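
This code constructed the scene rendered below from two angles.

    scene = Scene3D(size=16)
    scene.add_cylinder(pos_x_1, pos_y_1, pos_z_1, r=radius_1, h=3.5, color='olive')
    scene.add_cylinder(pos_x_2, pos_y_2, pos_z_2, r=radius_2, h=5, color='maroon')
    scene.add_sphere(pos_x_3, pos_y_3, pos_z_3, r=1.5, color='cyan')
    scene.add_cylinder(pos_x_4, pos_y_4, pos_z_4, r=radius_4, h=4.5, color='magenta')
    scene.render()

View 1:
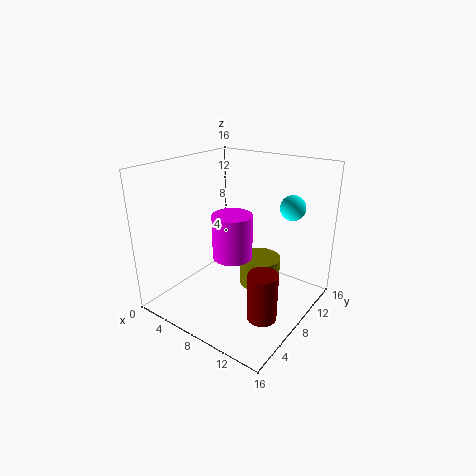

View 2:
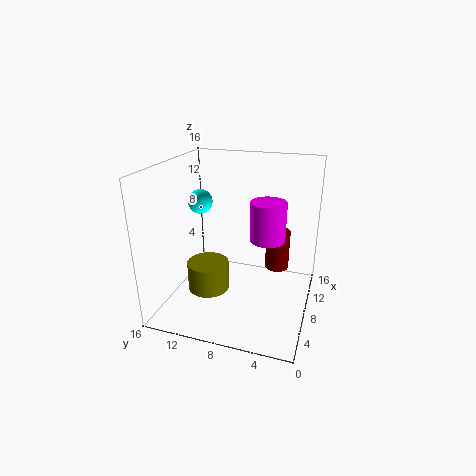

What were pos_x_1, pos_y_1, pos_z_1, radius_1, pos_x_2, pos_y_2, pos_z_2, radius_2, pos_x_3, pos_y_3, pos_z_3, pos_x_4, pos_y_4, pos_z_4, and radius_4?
pos_x_1 = 8.5, pos_y_1 = 12, pos_z_1 = 0.5, radius_1 = 2.5, pos_x_2 = 13.5, pos_y_2 = 4.5, pos_z_2 = 2, radius_2 = 1.5, pos_x_3 = 11.5, pos_y_3 = 14, pos_z_3 = 10.5, pos_x_4 = 9.5, pos_y_4 = 5, pos_z_4 = 7.5, radius_4 = 2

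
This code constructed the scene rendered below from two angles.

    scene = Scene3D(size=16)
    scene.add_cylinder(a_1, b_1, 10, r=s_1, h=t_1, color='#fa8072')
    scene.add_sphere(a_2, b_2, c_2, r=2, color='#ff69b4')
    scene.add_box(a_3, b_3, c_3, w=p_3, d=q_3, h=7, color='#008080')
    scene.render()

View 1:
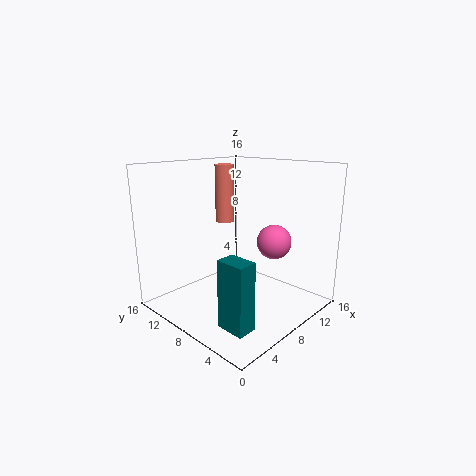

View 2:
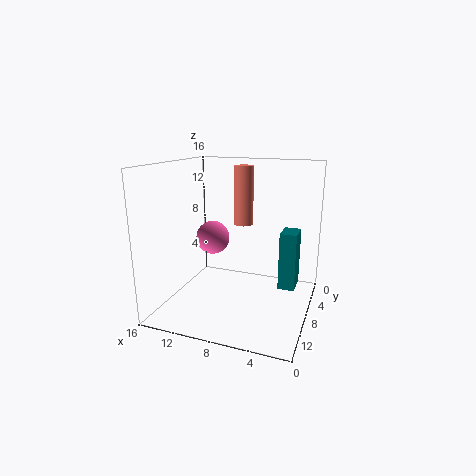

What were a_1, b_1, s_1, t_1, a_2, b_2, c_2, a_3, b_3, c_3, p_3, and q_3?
a_1 = 7, b_1 = 9, s_1 = 1, t_1 = 6, a_2 = 12, b_2 = 6, c_2 = 7, a_3 = 2, b_3 = 2, c_3 = 1, p_3 = 2, q_3 = 3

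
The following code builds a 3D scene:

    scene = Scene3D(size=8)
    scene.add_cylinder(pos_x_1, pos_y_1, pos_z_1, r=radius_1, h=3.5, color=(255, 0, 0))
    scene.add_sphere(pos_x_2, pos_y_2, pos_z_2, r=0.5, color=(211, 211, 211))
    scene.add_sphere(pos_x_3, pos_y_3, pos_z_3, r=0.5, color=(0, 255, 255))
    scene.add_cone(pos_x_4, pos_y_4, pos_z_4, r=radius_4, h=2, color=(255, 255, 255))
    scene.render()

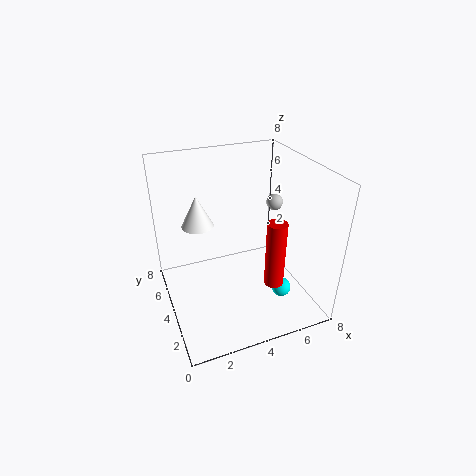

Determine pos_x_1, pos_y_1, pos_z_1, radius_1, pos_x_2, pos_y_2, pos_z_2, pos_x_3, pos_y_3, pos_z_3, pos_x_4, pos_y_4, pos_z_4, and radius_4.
pos_x_1 = 5, pos_y_1 = 1.5, pos_z_1 = 2.5, radius_1 = 0.5, pos_x_2 = 7, pos_y_2 = 5.5, pos_z_2 = 5, pos_x_3 = 5.5, pos_y_3 = 1.5, pos_z_3 = 2, pos_x_4 = 2.5, pos_y_4 = 7, pos_z_4 = 3.5, radius_4 = 1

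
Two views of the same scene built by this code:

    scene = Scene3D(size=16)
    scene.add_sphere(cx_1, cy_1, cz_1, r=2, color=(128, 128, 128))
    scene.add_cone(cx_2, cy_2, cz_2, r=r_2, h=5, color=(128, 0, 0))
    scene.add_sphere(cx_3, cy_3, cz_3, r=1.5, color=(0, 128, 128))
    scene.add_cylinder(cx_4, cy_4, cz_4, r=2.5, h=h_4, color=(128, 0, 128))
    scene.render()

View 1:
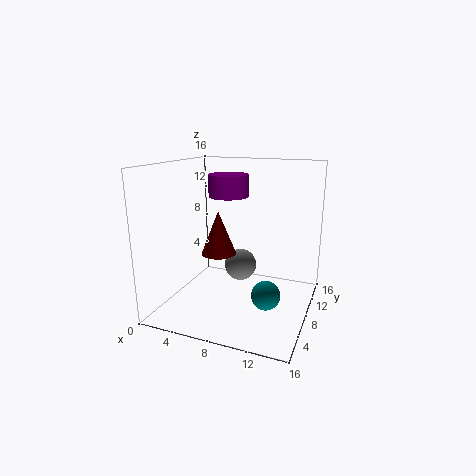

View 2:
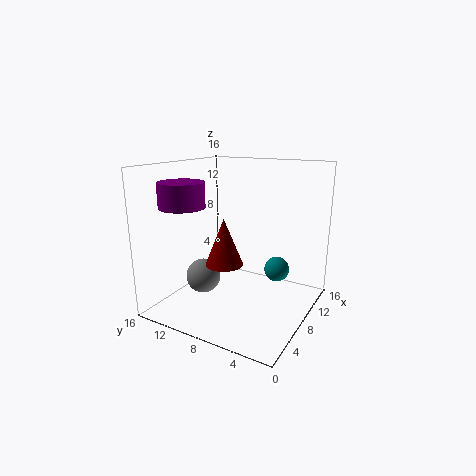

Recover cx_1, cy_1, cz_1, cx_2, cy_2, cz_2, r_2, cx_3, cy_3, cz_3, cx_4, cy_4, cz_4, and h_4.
cx_1 = 6.75
cy_1 = 12
cz_1 = 3
cx_2 = 5.5
cy_2 = 8.25
cz_2 = 5.75
r_2 = 2
cx_3 = 12.25
cy_3 = 5
cz_3 = 3.25
cx_4 = 4.75
cy_4 = 13
cz_4 = 11.5
h_4 = 2.75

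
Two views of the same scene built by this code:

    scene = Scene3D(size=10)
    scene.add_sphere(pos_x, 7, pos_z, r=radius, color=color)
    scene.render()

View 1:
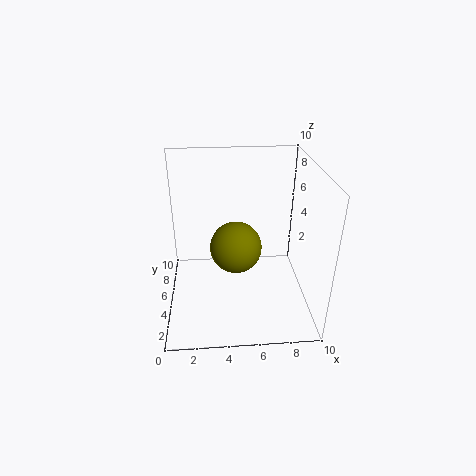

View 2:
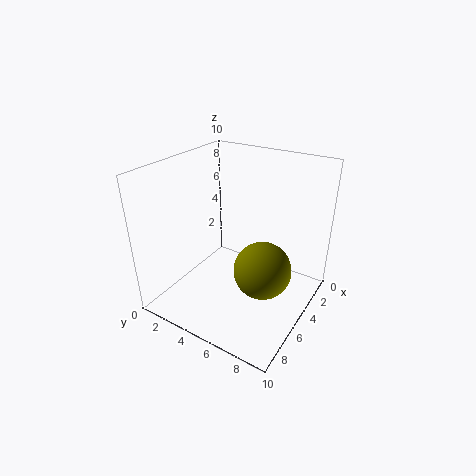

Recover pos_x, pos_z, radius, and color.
pos_x = 5; pos_z = 3; radius = 2; color = 'olive'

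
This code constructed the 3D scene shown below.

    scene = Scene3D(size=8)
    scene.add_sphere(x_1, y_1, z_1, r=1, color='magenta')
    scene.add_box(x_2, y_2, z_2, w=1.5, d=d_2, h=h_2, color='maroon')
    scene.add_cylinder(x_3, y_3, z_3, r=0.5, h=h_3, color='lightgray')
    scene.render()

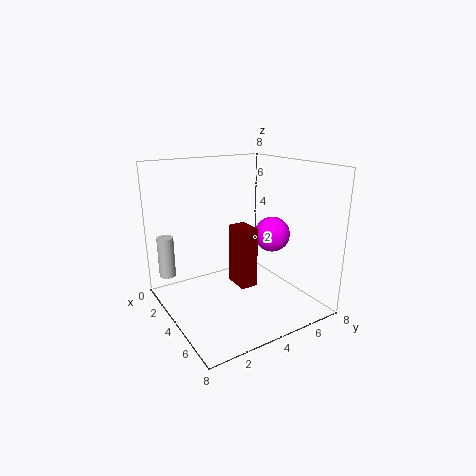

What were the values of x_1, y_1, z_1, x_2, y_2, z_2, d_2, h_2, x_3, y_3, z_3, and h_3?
x_1 = 4.5; y_1 = 6; z_1 = 4; x_2 = 3; y_2 = 4; z_2 = 1; d_2 = 1; h_2 = 3.5; x_3 = 0.5; y_3 = 1; z_3 = 1; h_3 = 2.5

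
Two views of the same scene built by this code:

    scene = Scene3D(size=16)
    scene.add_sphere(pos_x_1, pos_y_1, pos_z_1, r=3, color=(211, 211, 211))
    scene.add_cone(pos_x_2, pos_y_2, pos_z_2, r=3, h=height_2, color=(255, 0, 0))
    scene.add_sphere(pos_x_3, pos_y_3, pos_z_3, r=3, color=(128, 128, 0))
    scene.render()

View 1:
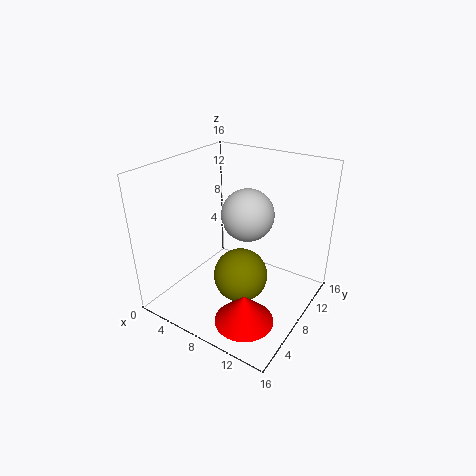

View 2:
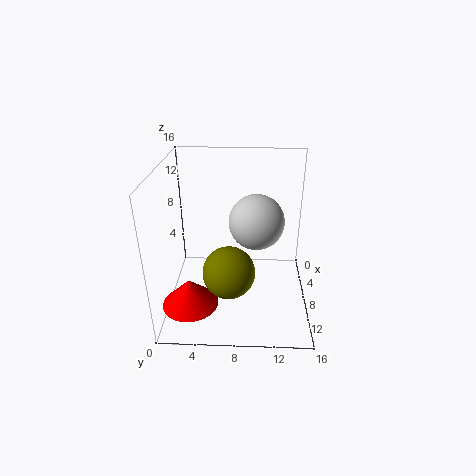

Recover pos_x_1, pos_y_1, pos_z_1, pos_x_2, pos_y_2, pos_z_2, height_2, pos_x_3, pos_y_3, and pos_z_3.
pos_x_1 = 8; pos_y_1 = 10; pos_z_1 = 10; pos_x_2 = 12; pos_y_2 = 3; pos_z_2 = 2; height_2 = 3; pos_x_3 = 9; pos_y_3 = 7; pos_z_3 = 4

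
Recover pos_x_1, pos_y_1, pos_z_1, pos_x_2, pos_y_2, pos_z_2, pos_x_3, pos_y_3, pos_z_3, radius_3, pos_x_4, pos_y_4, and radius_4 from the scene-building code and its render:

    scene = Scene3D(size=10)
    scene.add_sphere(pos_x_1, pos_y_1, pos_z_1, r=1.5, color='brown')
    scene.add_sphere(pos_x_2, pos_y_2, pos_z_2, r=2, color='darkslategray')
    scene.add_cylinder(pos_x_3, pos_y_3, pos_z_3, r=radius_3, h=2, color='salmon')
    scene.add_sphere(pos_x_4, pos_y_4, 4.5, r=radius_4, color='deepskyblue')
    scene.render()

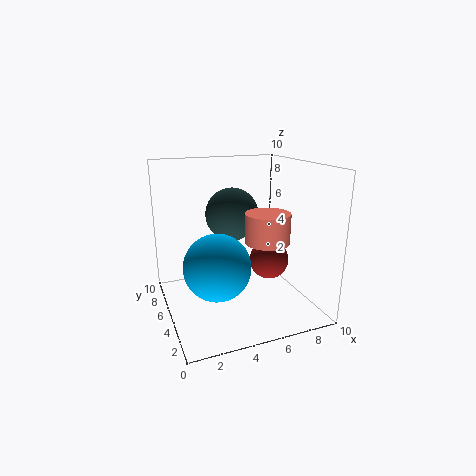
pos_x_1 = 8
pos_y_1 = 6
pos_z_1 = 2.5
pos_x_2 = 5.5
pos_y_2 = 7.5
pos_z_2 = 6
pos_x_3 = 6.5
pos_y_3 = 3.5
pos_z_3 = 5
radius_3 = 1.5
pos_x_4 = 2.5
pos_y_4 = 2
radius_4 = 2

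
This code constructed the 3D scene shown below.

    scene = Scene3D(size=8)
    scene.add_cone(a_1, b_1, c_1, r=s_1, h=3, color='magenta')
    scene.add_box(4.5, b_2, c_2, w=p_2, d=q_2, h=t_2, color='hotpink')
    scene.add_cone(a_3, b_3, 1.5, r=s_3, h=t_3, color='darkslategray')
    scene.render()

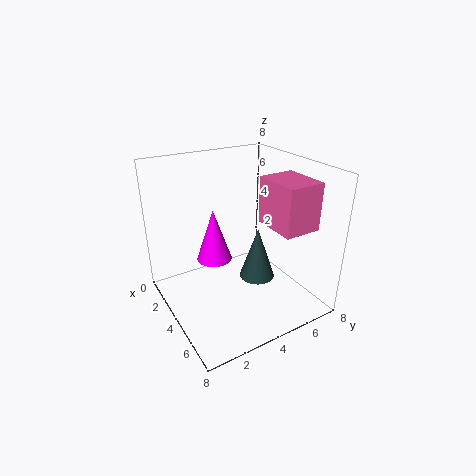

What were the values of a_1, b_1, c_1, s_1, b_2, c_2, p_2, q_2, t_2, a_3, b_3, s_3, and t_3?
a_1 = 3, b_1 = 3, c_1 = 2.5, s_1 = 1, b_2 = 5, c_2 = 5, p_2 = 2.5, q_2 = 2, t_2 = 2.5, a_3 = 4.5, b_3 = 5, s_3 = 1, t_3 = 3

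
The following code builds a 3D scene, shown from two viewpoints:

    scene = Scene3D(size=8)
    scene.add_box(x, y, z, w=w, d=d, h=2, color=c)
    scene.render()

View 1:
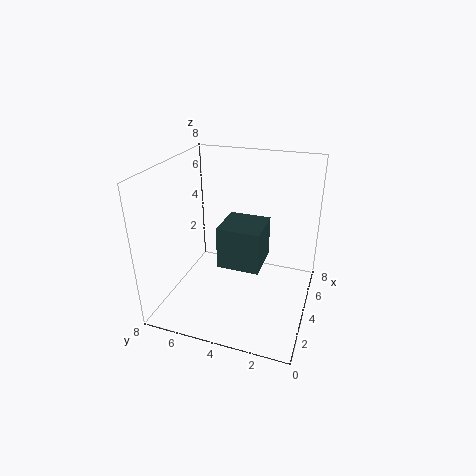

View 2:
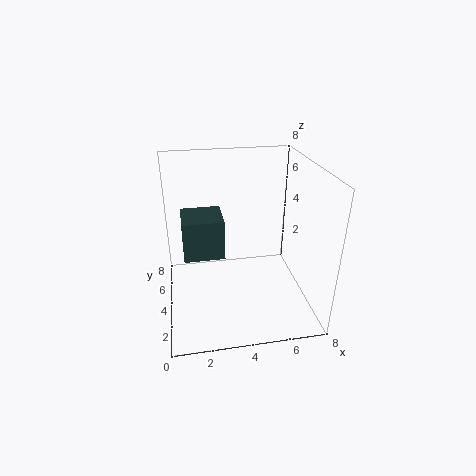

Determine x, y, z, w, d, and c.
x = 1, y = 2, z = 4, w = 2, d = 2, c = 'darkslategray'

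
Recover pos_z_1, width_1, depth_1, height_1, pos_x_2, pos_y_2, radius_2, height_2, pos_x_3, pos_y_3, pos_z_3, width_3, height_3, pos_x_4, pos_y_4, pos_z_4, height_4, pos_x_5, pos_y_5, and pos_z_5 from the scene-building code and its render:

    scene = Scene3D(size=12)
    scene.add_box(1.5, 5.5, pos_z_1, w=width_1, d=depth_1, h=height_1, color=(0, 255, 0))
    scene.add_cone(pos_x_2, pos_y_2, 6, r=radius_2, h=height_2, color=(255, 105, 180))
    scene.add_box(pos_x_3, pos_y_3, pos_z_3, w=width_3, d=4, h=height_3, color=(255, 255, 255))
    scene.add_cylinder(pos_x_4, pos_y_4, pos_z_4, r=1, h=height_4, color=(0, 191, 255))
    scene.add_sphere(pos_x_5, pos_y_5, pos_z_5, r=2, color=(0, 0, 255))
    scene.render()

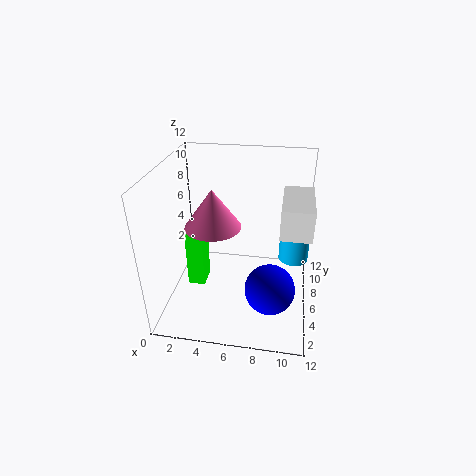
pos_z_1 = 1; width_1 = 1.5; depth_1 = 2; height_1 = 5; pos_x_2 = 3.5; pos_y_2 = 7.5; radius_2 = 2.5; height_2 = 3.5; pos_x_3 = 9.5; pos_y_3 = 0.5; pos_z_3 = 9.5; width_3 = 2; height_3 = 2; pos_x_4 = 10.5; pos_y_4 = 2.5; pos_z_4 = 7; height_4 = 3.5; pos_x_5 = 9; pos_y_5 = 3.5; pos_z_5 = 3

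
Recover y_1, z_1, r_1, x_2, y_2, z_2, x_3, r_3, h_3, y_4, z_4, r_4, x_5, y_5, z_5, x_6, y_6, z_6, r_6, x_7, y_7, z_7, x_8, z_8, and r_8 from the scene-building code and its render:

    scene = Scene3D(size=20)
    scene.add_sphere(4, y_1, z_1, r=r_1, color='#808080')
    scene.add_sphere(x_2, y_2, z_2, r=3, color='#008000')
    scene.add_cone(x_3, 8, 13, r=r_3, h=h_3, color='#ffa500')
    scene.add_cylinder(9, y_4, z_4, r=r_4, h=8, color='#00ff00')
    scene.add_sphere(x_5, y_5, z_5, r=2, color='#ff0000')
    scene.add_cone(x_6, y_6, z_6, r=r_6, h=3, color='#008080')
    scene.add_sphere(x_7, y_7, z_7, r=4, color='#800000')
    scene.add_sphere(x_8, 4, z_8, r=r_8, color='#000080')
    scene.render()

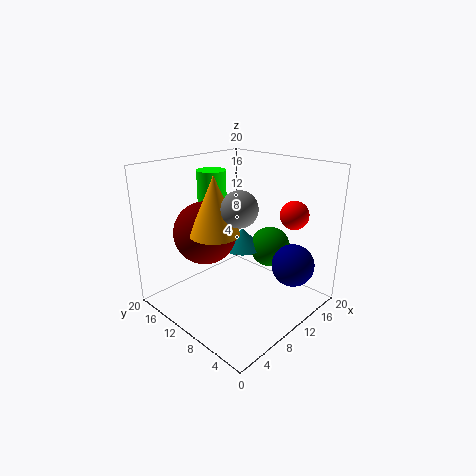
y_1 = 4; z_1 = 17; r_1 = 2; x_2 = 16; y_2 = 9; z_2 = 7; x_3 = 4; r_3 = 3; h_3 = 7; y_4 = 14; z_4 = 11; r_4 = 2; x_5 = 16; y_5 = 5; z_5 = 13; x_6 = 13; y_6 = 12; z_6 = 7; r_6 = 3; x_7 = 5; y_7 = 11; z_7 = 12; x_8 = 15; z_8 = 6; r_8 = 3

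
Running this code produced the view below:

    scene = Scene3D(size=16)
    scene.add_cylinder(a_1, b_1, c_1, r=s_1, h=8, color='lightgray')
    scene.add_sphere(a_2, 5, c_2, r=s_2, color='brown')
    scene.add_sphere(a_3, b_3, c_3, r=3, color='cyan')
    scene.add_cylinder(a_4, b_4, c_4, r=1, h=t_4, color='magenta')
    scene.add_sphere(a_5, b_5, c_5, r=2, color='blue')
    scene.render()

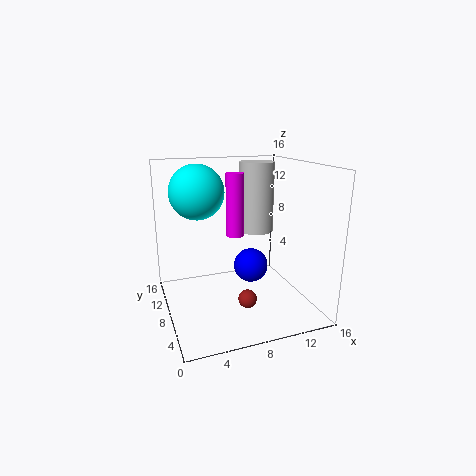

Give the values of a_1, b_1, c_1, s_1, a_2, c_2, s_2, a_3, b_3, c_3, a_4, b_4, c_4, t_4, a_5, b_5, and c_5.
a_1 = 11; b_1 = 10; c_1 = 8; s_1 = 2; a_2 = 8; c_2 = 2; s_2 = 1; a_3 = 4; b_3 = 10; c_3 = 13; a_4 = 8; b_4 = 9; c_4 = 8; t_4 = 7; a_5 = 10; b_5 = 9; c_5 = 4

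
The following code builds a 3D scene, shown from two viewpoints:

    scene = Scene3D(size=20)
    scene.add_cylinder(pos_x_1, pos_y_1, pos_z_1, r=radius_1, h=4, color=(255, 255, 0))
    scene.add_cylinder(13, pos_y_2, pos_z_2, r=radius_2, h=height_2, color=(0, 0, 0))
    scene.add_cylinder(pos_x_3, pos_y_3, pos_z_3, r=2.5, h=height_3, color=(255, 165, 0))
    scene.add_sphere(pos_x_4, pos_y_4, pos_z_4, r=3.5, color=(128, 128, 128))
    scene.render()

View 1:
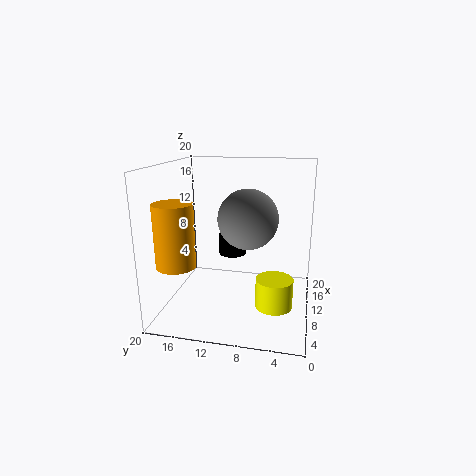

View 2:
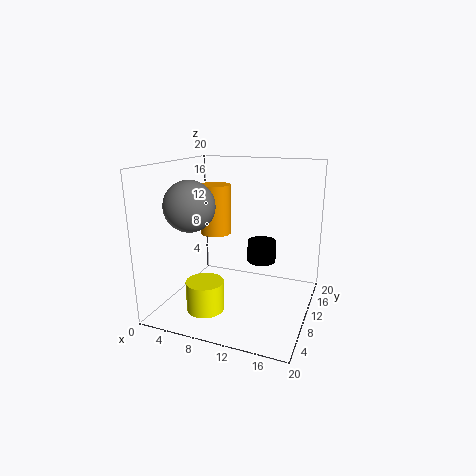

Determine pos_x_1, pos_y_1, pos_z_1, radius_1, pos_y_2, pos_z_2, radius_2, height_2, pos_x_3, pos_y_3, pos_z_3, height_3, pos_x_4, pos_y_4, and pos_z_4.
pos_x_1 = 7.5, pos_y_1 = 4.5, pos_z_1 = 1.5, radius_1 = 2.5, pos_y_2 = 11.5, pos_z_2 = 6.5, radius_2 = 2, height_2 = 3, pos_x_3 = 3.5, pos_y_3 = 16.5, pos_z_3 = 8, height_3 = 8, pos_x_4 = 4, pos_y_4 = 7.5, pos_z_4 = 14.5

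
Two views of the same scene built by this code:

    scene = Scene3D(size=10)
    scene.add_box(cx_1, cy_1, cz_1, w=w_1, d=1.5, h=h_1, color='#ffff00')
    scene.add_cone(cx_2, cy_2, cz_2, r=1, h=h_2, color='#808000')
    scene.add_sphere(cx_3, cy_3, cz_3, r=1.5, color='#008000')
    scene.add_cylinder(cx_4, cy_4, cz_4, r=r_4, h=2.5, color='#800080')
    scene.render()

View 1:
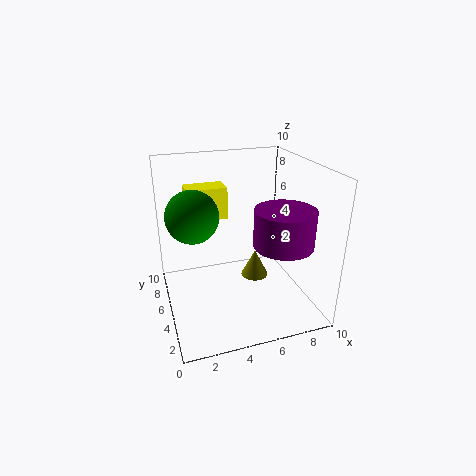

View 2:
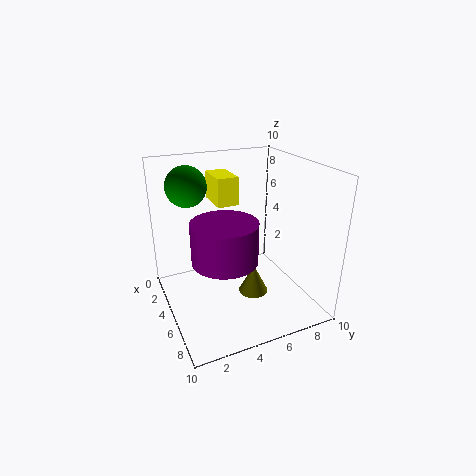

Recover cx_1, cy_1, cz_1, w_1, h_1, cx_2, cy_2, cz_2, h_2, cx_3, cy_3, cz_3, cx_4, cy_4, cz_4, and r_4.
cx_1 = 1.5; cy_1 = 4; cz_1 = 7; w_1 = 2.5; h_1 = 2; cx_2 = 6.5; cy_2 = 5.5; cz_2 = 1.5; h_2 = 2; cx_3 = 1.5; cy_3 = 2.5; cz_3 = 8; cx_4 = 7.5; cy_4 = 3; cz_4 = 5; r_4 = 2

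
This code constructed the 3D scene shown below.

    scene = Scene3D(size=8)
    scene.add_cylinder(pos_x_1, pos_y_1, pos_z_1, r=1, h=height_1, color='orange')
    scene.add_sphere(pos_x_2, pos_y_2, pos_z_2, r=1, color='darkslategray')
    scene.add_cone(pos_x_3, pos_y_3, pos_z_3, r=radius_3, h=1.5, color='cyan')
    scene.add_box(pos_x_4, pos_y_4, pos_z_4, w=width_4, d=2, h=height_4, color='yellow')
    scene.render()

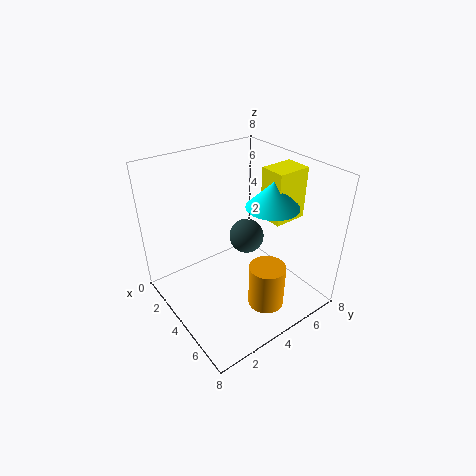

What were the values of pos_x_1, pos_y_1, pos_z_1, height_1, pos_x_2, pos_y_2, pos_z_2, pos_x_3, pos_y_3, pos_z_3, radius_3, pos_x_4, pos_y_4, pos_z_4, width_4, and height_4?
pos_x_1 = 6
pos_y_1 = 4.5
pos_z_1 = 0.5
height_1 = 2.5
pos_x_2 = 3.5
pos_y_2 = 5
pos_z_2 = 3.5
pos_x_3 = 4.5
pos_y_3 = 6
pos_z_3 = 5.5
radius_3 = 1.5
pos_x_4 = 3.5
pos_y_4 = 6
pos_z_4 = 4.5
width_4 = 1.5
height_4 = 3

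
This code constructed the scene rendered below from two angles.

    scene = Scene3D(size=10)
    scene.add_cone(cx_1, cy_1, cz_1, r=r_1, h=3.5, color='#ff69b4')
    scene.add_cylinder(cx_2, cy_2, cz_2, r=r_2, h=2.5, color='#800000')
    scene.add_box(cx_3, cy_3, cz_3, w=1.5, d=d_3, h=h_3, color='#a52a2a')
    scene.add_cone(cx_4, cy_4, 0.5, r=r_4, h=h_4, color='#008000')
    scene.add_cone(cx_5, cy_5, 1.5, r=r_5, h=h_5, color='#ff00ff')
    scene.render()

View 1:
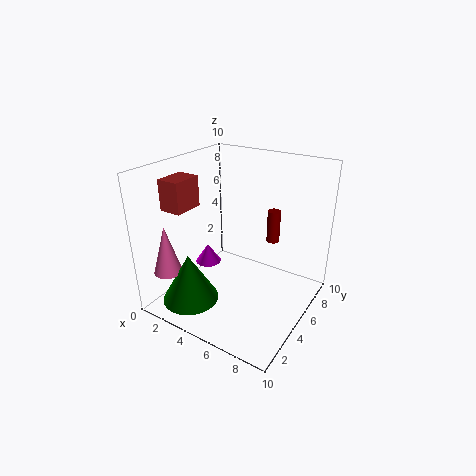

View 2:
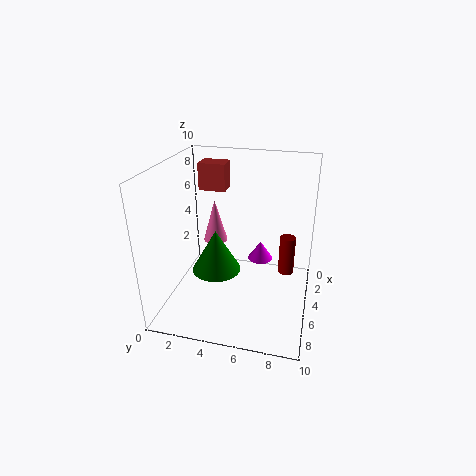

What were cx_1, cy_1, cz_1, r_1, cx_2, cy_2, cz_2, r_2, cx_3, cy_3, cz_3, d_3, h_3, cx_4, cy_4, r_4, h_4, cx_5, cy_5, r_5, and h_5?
cx_1 = 1; cy_1 = 2; cz_1 = 2.5; r_1 = 1; cx_2 = 6; cy_2 = 8.5; cz_2 = 3.5; r_2 = 0.5; cx_3 = 1.5; cy_3 = 1.5; cz_3 = 7.5; d_3 = 2; h_3 = 2; cx_4 = 2.5; cy_4 = 2.5; r_4 = 2; h_4 = 3.5; cx_5 = 1.5; cy_5 = 6; r_5 = 1; h_5 = 1.5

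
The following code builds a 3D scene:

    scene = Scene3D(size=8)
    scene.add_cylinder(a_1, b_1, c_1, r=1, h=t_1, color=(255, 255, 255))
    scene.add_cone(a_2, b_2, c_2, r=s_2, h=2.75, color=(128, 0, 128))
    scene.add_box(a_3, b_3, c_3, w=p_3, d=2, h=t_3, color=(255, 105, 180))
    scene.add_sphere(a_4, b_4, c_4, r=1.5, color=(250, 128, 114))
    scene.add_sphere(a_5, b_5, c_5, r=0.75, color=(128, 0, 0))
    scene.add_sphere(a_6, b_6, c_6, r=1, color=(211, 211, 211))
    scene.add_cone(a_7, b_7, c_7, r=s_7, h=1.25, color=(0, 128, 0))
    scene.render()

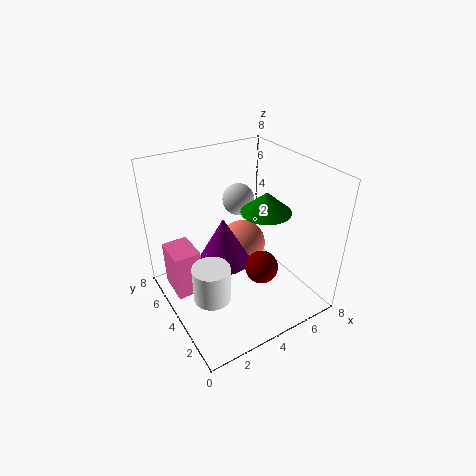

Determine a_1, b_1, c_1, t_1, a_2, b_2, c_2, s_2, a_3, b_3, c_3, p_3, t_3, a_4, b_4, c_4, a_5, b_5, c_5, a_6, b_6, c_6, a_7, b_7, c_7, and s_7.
a_1 = 1.75; b_1 = 3; c_1 = 1.5; t_1 = 2; a_2 = 3.5; b_2 = 4.75; c_2 = 2.25; s_2 = 1.5; a_3 = 0.5; b_3 = 4.75; c_3 = 0.5; p_3 = 1.5; t_3 = 2.75; a_4 = 5.75; b_4 = 6.25; c_4 = 1.75; a_5 = 3.25; b_5 = 0.75; c_5 = 4.5; a_6 = 5.75; b_6 = 6.75; c_6 = 4.75; a_7 = 6.25; b_7 = 4.5; c_7 = 4.75; s_7 = 1.5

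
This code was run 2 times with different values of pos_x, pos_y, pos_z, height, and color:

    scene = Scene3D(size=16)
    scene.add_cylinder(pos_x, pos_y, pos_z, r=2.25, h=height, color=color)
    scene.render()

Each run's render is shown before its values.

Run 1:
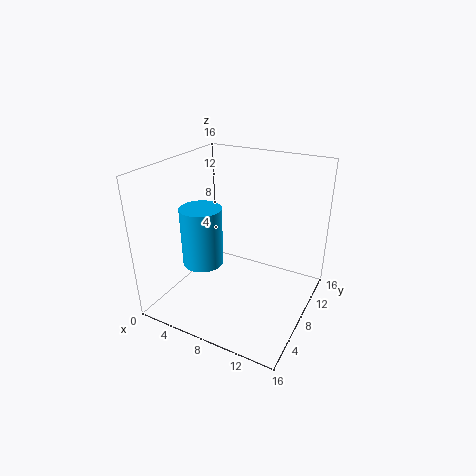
pos_x = 4.75; pos_y = 5.75; pos_z = 5.25; height = 6.5; color = 'deepskyblue'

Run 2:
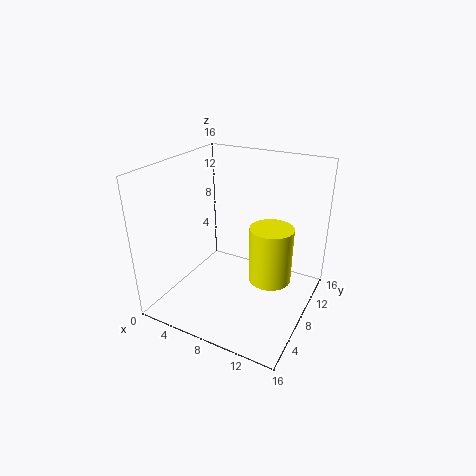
pos_x = 12.25; pos_y = 7.25; pos_z = 4.5; height = 6; color = 'yellow'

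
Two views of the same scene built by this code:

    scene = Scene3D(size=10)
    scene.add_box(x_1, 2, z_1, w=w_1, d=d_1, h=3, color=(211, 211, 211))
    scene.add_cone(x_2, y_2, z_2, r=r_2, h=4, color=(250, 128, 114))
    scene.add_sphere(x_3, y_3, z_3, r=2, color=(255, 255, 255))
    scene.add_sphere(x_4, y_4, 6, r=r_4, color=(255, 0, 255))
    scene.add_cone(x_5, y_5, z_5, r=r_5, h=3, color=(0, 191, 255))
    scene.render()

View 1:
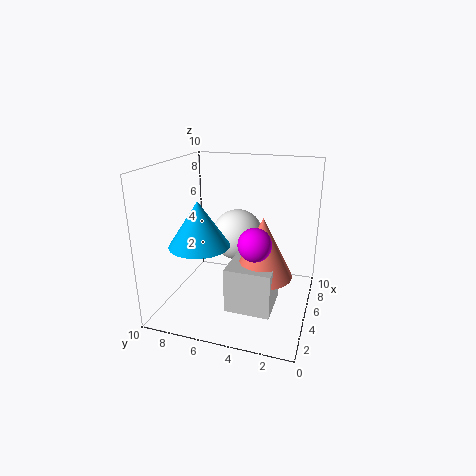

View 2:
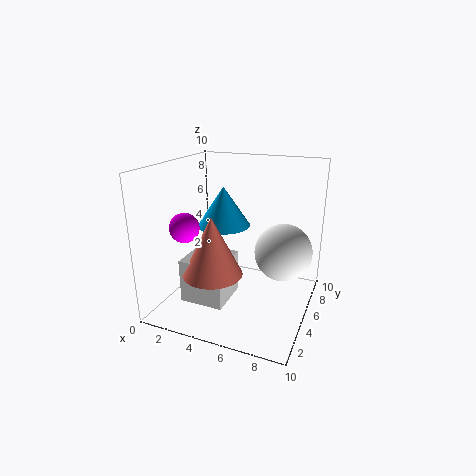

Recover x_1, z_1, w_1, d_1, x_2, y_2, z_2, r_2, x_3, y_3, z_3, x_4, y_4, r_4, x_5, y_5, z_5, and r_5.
x_1 = 2, z_1 = 1, w_1 = 3, d_1 = 3, x_2 = 4, y_2 = 3, z_2 = 3, r_2 = 2, x_3 = 8, y_3 = 6, z_3 = 4, x_4 = 2, y_4 = 3, r_4 = 1, x_5 = 3, y_5 = 7, z_5 = 5, r_5 = 2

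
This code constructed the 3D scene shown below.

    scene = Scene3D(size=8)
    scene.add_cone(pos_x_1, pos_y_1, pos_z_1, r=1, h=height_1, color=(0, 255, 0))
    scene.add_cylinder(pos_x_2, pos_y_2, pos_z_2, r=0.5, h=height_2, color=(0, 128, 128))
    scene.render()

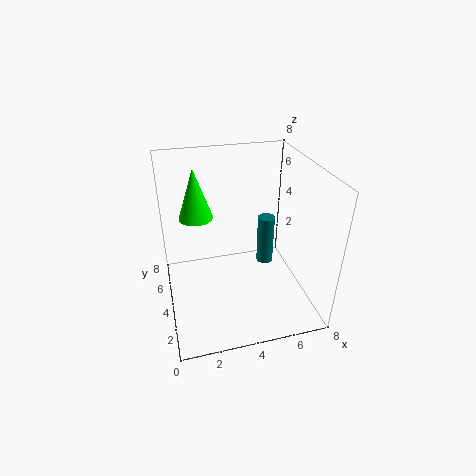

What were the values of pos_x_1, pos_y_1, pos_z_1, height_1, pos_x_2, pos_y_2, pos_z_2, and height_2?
pos_x_1 = 2
pos_y_1 = 6
pos_z_1 = 4.5
height_1 = 3
pos_x_2 = 6
pos_y_2 = 5
pos_z_2 = 1.5
height_2 = 3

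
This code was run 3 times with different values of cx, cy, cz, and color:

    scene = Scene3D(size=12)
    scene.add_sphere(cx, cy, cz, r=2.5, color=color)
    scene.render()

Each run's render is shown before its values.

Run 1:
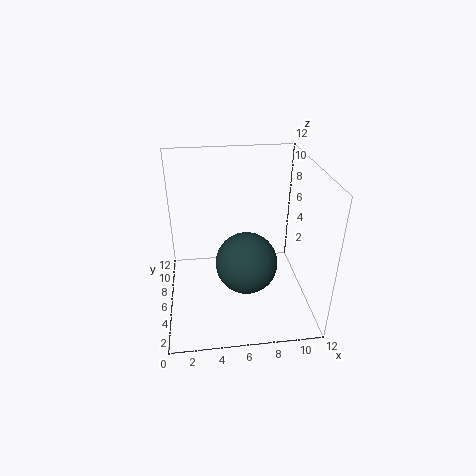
cx = 6.5; cy = 4.5; cz = 4.5; color = 'darkslategray'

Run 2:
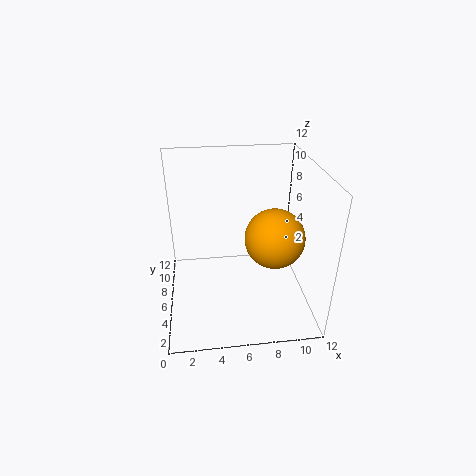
cx = 9; cy = 5.5; cz = 6; color = 'orange'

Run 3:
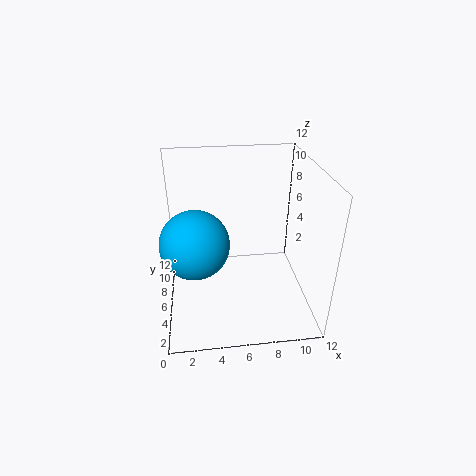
cx = 2.5; cy = 3; cz = 7.5; color = 'deepskyblue'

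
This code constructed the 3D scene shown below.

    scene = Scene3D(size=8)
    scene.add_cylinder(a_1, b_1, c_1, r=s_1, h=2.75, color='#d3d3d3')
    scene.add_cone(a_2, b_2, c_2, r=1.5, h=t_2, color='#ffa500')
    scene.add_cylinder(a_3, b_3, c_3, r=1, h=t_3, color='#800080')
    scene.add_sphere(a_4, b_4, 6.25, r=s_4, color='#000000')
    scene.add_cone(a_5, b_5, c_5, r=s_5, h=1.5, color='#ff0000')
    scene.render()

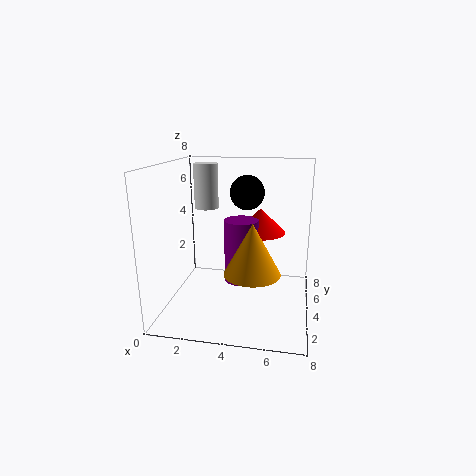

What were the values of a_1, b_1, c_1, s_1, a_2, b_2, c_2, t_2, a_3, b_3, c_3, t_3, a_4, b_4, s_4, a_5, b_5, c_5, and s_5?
a_1 = 1.5
b_1 = 6.5
c_1 = 5
s_1 = 0.75
a_2 = 5
b_2 = 2.75
c_2 = 2.5
t_2 = 2.75
a_3 = 4
b_3 = 5
c_3 = 1
t_3 = 3.75
a_4 = 4.25
b_4 = 5.5
s_4 = 1
a_5 = 5
b_5 = 6
c_5 = 3.75
s_5 = 1.5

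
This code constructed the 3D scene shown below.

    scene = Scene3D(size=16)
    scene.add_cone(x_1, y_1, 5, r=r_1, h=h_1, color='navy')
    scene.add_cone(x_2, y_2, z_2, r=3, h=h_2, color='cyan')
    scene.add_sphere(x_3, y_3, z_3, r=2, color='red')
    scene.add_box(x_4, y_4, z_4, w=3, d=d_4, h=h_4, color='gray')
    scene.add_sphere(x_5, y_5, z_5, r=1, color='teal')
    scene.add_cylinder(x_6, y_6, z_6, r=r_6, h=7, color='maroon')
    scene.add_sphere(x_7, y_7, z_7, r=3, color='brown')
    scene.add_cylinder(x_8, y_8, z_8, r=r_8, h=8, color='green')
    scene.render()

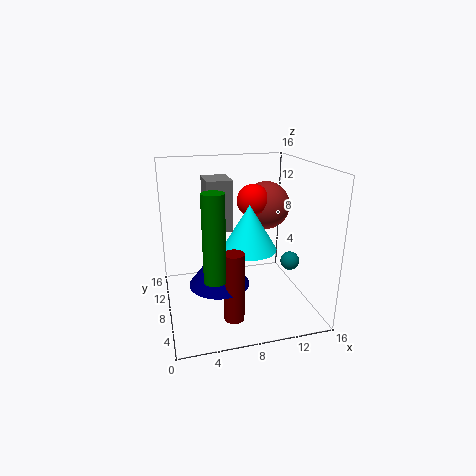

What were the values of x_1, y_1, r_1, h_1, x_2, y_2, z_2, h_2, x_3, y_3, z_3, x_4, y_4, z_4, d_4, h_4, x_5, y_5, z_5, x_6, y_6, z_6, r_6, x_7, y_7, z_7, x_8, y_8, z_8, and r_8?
x_1 = 5
y_1 = 4
r_1 = 3
h_1 = 4
x_2 = 9
y_2 = 7
z_2 = 7
h_2 = 5
x_3 = 11
y_3 = 12
z_3 = 11
x_4 = 5
y_4 = 10
z_4 = 8
d_4 = 4
h_4 = 6
x_5 = 13
y_5 = 5
z_5 = 6
x_6 = 6
y_6 = 2
z_6 = 2
r_6 = 1
x_7 = 13
y_7 = 13
z_7 = 10
x_8 = 4
y_8 = 1
z_8 = 7
r_8 = 1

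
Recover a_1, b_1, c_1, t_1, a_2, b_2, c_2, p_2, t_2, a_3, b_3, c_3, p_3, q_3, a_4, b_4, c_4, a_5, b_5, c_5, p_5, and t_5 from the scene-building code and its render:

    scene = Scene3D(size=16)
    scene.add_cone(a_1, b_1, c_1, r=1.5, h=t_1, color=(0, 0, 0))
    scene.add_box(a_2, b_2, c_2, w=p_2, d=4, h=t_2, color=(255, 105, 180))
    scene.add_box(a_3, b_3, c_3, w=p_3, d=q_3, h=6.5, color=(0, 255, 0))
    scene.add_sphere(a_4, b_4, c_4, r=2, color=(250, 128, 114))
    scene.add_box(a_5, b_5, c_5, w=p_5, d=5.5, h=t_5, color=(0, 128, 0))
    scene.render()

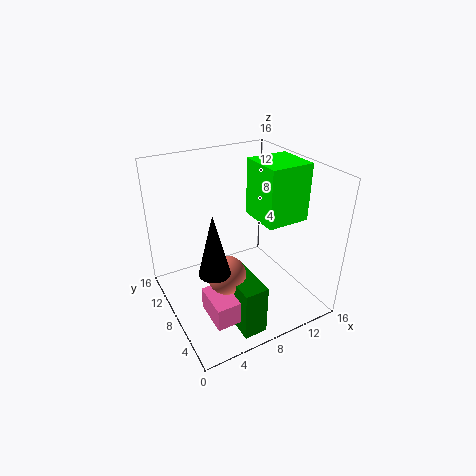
a_1 = 3
b_1 = 3.5
c_1 = 8
t_1 = 6
a_2 = 2.5
b_2 = 2
c_2 = 2
p_2 = 3
t_2 = 2.5
a_3 = 10.5
b_3 = 5.5
c_3 = 9.5
p_3 = 5
q_3 = 5
a_4 = 5
b_4 = 5
c_4 = 6
a_5 = 5
b_5 = 1
c_5 = 0.5
p_5 = 2.5
t_5 = 5.5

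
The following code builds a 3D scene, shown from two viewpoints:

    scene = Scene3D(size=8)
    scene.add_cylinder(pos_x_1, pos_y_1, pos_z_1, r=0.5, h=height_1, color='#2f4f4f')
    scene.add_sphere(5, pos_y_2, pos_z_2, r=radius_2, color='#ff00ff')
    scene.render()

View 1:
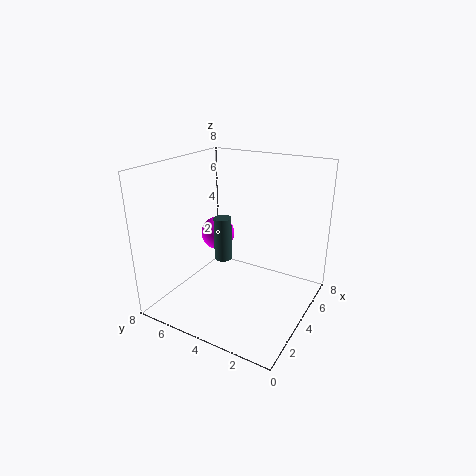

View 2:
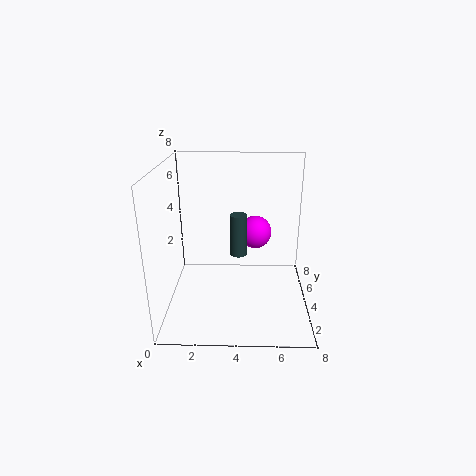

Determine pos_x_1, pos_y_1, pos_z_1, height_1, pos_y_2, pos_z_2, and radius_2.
pos_x_1 = 4, pos_y_1 = 5, pos_z_1 = 2.5, height_1 = 2.5, pos_y_2 = 6, pos_z_2 = 3.5, radius_2 = 1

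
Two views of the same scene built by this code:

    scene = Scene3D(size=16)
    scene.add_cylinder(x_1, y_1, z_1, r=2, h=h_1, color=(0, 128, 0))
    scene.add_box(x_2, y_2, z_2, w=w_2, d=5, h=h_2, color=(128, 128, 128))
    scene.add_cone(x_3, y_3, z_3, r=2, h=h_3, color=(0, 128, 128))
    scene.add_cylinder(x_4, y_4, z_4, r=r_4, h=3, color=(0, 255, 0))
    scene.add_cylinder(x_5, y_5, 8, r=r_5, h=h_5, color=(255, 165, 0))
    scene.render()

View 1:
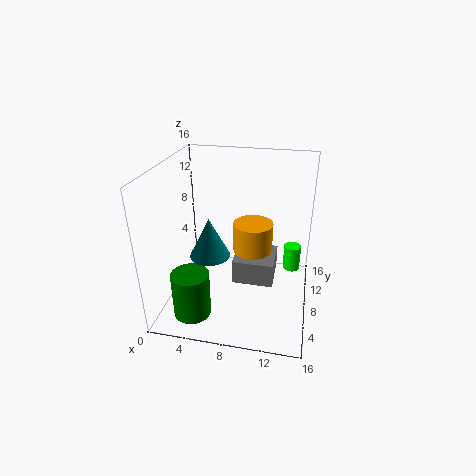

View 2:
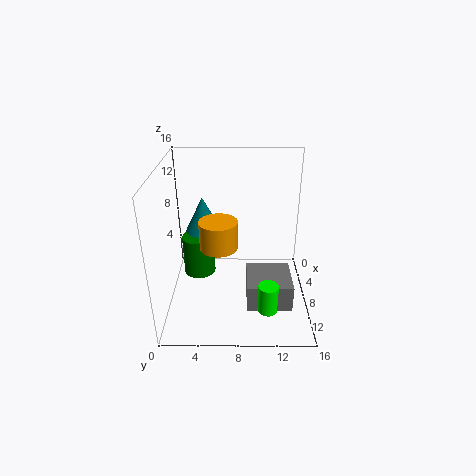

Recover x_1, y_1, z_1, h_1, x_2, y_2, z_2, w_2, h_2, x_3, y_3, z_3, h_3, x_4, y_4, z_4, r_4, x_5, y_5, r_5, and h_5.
x_1 = 4
y_1 = 3
z_1 = 1
h_1 = 5
x_2 = 7
y_2 = 9
z_2 = 1
w_2 = 5
h_2 = 3
x_3 = 6
y_3 = 4
z_3 = 8
h_3 = 4
x_4 = 14
y_4 = 11
z_4 = 3
r_4 = 1
x_5 = 10
y_5 = 6
r_5 = 2
h_5 = 3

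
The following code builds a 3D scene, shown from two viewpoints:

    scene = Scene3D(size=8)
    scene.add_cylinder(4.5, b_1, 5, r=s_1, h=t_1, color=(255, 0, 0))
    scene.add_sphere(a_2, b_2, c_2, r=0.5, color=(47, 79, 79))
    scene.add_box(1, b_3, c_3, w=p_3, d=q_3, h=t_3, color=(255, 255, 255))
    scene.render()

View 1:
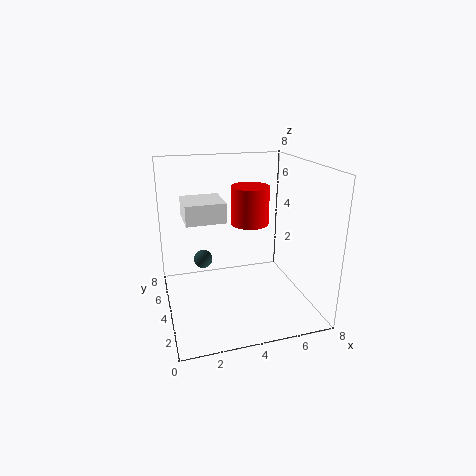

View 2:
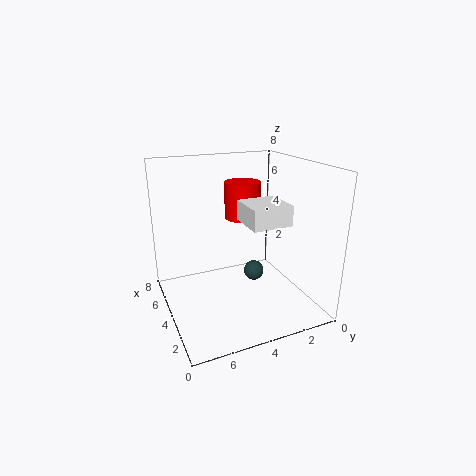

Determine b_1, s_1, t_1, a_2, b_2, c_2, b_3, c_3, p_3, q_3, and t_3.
b_1 = 3.5, s_1 = 1, t_1 = 2, a_2 = 2, b_2 = 4, c_2 = 3, b_3 = 2.5, c_3 = 5.5, p_3 = 2, q_3 = 2, t_3 = 1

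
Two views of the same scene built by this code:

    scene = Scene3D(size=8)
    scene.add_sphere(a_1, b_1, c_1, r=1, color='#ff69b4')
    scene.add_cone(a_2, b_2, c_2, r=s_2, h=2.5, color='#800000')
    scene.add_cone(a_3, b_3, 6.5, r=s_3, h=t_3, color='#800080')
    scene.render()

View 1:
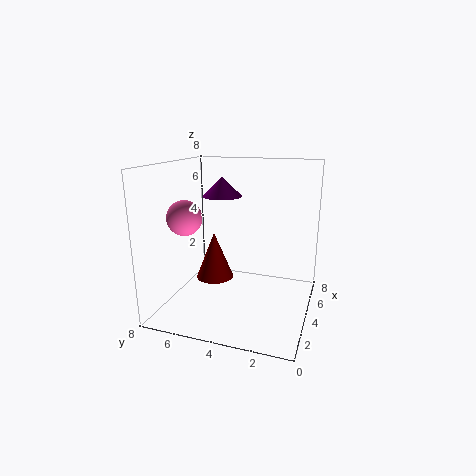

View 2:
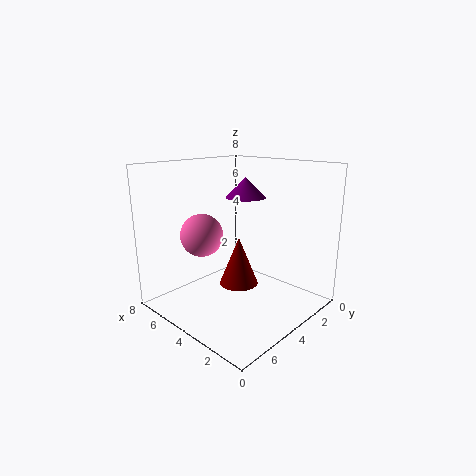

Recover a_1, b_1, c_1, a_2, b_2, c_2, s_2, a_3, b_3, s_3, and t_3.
a_1 = 3.5
b_1 = 7
c_1 = 5
a_2 = 3
b_2 = 5
c_2 = 2
s_2 = 1
a_3 = 3
b_3 = 4.5
s_3 = 1
t_3 = 1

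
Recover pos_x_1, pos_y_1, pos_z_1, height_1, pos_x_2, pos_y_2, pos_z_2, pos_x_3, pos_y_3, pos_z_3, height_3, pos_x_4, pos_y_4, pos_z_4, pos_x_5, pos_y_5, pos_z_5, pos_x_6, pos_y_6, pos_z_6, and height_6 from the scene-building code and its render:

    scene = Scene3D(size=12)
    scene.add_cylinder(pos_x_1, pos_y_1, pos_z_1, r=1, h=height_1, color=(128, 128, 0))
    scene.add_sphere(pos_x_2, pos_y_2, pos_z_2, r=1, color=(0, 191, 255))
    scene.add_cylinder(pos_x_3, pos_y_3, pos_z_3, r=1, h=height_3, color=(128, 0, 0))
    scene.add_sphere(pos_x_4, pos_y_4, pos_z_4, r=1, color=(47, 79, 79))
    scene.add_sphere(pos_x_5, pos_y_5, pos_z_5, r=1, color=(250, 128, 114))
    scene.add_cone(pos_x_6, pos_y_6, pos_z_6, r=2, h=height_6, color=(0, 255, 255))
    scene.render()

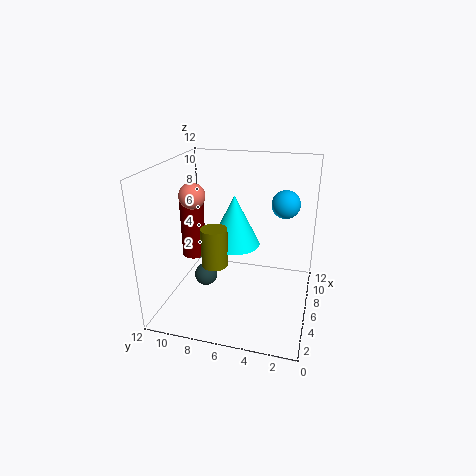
pos_x_1 = 3
pos_y_1 = 7
pos_z_1 = 5
height_1 = 3
pos_x_2 = 4
pos_y_2 = 2
pos_z_2 = 10
pos_x_3 = 6
pos_y_3 = 10
pos_z_3 = 4
height_3 = 5
pos_x_4 = 6
pos_y_4 = 9
pos_z_4 = 2
pos_x_5 = 4
pos_y_5 = 9
pos_z_5 = 10
pos_x_6 = 5
pos_y_6 = 6
pos_z_6 = 6
height_6 = 4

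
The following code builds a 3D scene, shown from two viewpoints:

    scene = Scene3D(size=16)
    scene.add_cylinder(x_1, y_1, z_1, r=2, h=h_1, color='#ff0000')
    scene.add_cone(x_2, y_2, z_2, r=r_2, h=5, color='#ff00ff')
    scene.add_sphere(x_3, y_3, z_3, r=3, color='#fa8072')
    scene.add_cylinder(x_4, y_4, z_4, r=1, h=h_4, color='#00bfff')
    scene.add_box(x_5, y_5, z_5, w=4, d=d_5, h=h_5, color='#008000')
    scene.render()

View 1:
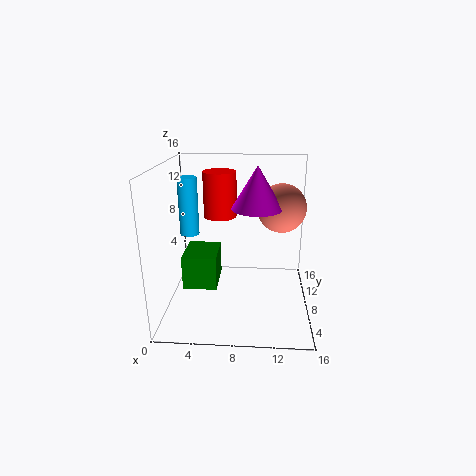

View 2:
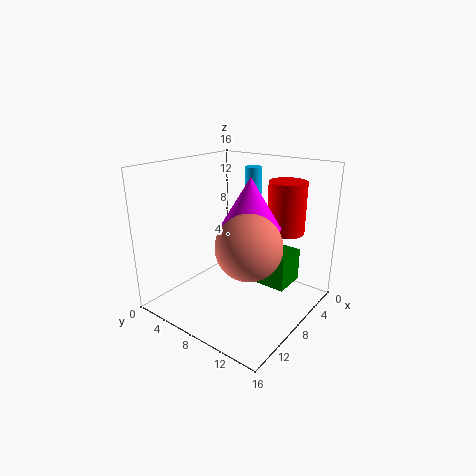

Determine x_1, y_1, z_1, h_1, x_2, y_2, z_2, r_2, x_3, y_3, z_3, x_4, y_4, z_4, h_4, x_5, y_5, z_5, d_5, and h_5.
x_1 = 5.5; y_1 = 12.5; z_1 = 9; h_1 = 5.5; x_2 = 10; y_2 = 11; z_2 = 10.5; r_2 = 3; x_3 = 13; y_3 = 13; z_3 = 10; x_4 = 3; y_4 = 6.5; z_4 = 9; h_4 = 6; x_5 = 1.5; y_5 = 7.5; z_5 = 1.5; d_5 = 5; h_5 = 4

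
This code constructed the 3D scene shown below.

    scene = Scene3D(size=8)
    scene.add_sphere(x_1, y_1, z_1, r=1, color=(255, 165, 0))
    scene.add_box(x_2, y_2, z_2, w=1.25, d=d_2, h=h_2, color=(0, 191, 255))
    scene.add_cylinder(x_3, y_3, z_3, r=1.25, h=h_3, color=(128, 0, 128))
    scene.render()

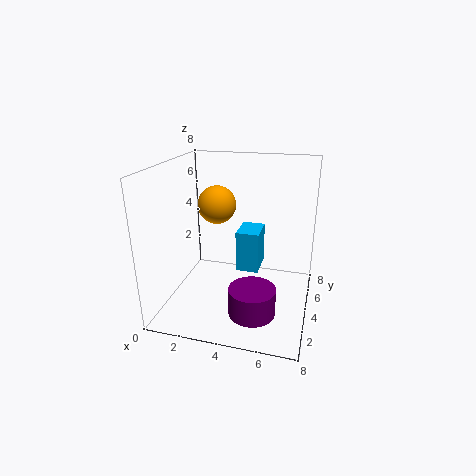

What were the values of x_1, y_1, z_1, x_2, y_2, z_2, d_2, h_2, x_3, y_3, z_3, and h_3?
x_1 = 3; y_1 = 3.5; z_1 = 6; x_2 = 4; y_2 = 3.5; z_2 = 2.25; d_2 = 1.75; h_2 = 2.25; x_3 = 5.25; y_3 = 2.25; z_3 = 0.5; h_3 = 1.5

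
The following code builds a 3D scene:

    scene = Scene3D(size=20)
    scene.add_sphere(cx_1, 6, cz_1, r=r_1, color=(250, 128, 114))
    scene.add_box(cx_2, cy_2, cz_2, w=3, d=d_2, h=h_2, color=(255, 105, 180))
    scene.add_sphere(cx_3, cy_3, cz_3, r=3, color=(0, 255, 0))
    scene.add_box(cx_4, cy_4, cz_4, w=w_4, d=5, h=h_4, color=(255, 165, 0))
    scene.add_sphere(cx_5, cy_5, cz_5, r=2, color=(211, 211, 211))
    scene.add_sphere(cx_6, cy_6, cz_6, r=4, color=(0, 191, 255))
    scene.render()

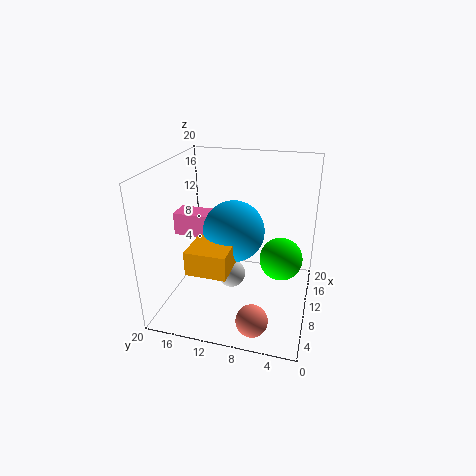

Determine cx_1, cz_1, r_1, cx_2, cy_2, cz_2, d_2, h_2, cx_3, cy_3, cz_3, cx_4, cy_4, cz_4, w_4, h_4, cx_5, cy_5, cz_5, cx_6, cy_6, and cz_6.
cx_1 = 2; cz_1 = 3; r_1 = 2; cx_2 = 7; cy_2 = 11; cz_2 = 11; d_2 = 7; h_2 = 3; cx_3 = 11; cy_3 = 4; cz_3 = 7; cx_4 = 1; cy_4 = 9; cz_4 = 9; w_4 = 5; h_4 = 3; cx_5 = 10; cy_5 = 11; cz_5 = 4; cx_6 = 8; cy_6 = 10; cz_6 = 12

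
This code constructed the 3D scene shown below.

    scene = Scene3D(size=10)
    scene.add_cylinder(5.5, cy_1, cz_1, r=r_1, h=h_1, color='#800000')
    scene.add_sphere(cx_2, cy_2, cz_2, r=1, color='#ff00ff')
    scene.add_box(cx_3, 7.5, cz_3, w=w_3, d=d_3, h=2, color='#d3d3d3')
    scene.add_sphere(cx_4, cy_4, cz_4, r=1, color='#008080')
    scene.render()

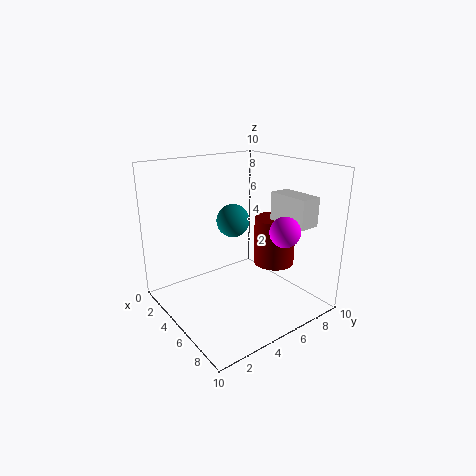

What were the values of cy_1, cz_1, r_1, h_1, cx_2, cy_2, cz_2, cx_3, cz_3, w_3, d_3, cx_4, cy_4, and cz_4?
cy_1 = 8; cz_1 = 2.5; r_1 = 1.5; h_1 = 3.5; cx_2 = 8; cy_2 = 6.5; cz_2 = 6; cx_3 = 5.5; cz_3 = 6; w_3 = 3; d_3 = 1.5; cx_4 = 6.5; cy_4 = 3.5; cz_4 = 7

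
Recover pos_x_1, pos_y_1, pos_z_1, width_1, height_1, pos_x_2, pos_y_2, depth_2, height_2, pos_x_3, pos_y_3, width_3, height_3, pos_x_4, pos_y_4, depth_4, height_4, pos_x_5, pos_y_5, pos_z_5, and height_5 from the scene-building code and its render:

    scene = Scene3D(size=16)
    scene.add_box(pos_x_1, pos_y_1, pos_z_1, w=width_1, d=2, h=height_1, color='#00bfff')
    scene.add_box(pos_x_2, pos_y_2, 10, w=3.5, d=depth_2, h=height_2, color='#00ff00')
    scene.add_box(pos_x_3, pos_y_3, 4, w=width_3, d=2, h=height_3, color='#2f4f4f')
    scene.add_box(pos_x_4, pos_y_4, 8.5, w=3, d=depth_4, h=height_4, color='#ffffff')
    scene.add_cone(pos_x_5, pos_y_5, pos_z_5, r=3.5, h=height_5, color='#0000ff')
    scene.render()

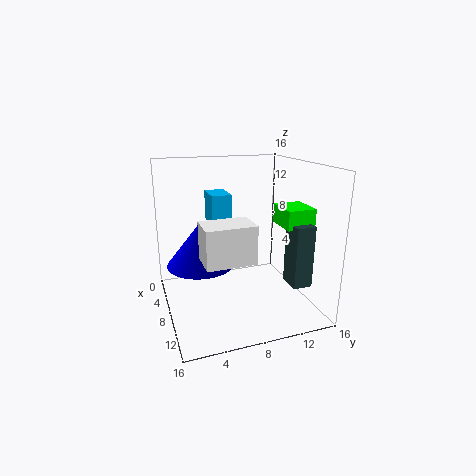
pos_x_1 = 7.5
pos_y_1 = 4.5
pos_z_1 = 10.5
width_1 = 3
height_1 = 3
pos_x_2 = 9.5
pos_y_2 = 11.5
depth_2 = 3
height_2 = 2
pos_x_3 = 11.5
pos_y_3 = 12
width_3 = 2.5
height_3 = 6.5
pos_x_4 = 13
pos_y_4 = 2.5
depth_4 = 4.5
height_4 = 3.5
pos_x_5 = 9
pos_y_5 = 3.5
pos_z_5 = 6
height_5 = 4.5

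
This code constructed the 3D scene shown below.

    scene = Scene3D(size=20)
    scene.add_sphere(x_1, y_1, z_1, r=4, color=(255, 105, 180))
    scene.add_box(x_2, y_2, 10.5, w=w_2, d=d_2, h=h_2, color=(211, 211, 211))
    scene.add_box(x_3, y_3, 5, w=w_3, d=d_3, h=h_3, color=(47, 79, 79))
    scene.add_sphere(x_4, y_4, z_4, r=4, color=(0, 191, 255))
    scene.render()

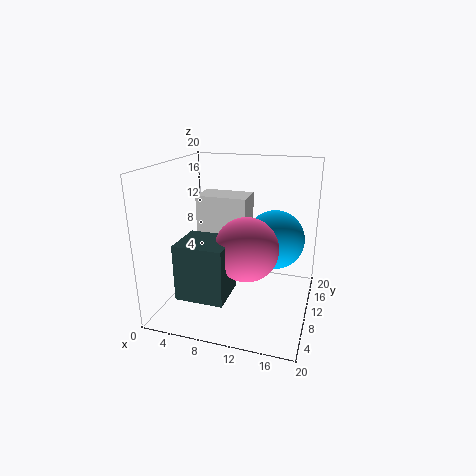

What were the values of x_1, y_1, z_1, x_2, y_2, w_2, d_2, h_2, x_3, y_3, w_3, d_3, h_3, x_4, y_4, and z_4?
x_1 = 12.5, y_1 = 5.5, z_1 = 10.5, x_2 = 5.5, y_2 = 6.5, w_2 = 6.5, d_2 = 4, h_2 = 6, x_3 = 5, y_3 = 0.5, w_3 = 6, d_3 = 5.5, h_3 = 7, x_4 = 15, y_4 = 11, z_4 = 10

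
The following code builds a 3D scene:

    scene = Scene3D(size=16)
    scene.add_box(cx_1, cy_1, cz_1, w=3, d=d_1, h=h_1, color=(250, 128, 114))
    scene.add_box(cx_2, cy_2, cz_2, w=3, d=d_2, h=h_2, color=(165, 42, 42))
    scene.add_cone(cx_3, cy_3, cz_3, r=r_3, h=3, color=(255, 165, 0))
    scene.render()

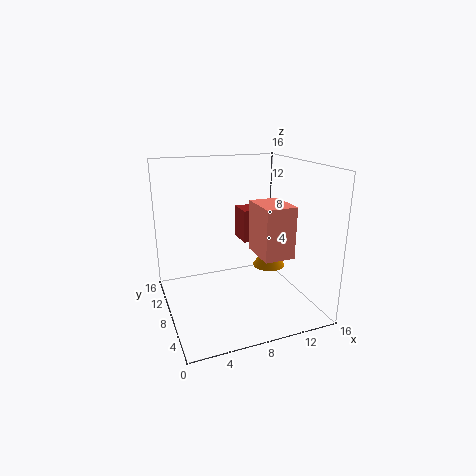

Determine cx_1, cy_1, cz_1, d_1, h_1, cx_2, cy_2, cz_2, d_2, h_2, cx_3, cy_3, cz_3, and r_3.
cx_1 = 8
cy_1 = 1
cz_1 = 8
d_1 = 4
h_1 = 5
cx_2 = 10
cy_2 = 11
cz_2 = 6
d_2 = 3
h_2 = 4
cx_3 = 13
cy_3 = 10
cz_3 = 3
r_3 = 2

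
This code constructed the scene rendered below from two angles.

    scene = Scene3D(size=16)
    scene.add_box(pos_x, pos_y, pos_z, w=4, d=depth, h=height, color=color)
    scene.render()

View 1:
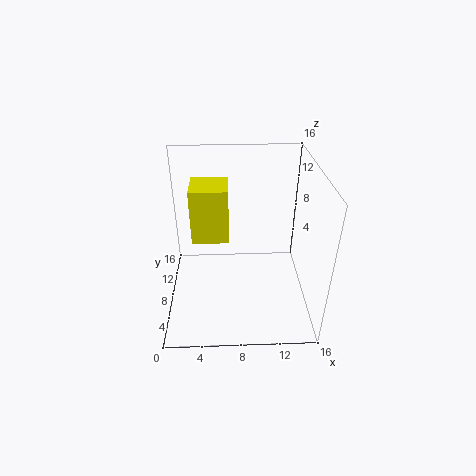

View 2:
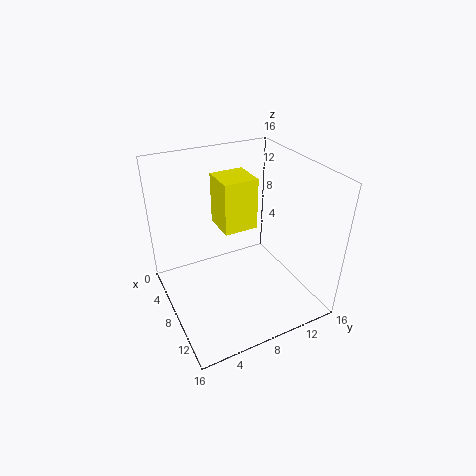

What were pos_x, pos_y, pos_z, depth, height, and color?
pos_x = 3; pos_y = 7; pos_z = 8; depth = 4; height = 6; color = 'yellow'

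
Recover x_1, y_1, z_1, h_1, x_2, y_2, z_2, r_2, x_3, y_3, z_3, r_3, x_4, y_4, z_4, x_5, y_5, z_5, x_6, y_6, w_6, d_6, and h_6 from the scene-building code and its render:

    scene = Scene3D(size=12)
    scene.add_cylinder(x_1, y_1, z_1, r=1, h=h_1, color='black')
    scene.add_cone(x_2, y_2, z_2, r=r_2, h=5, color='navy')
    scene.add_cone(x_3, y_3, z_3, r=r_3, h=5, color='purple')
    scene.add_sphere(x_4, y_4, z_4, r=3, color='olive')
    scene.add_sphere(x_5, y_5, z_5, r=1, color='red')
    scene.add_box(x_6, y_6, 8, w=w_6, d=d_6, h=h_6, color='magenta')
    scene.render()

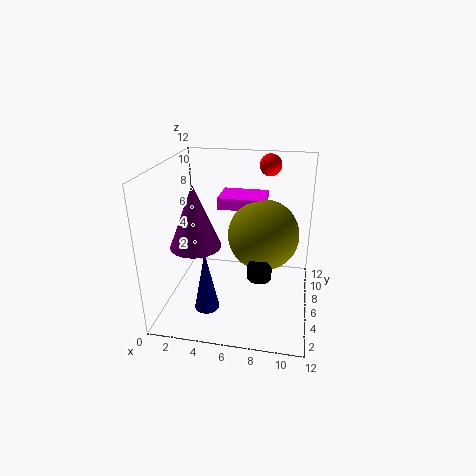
x_1 = 8, y_1 = 5, z_1 = 3, h_1 = 2, x_2 = 4, y_2 = 3, z_2 = 1, r_2 = 1, x_3 = 3, y_3 = 4, z_3 = 6, r_3 = 2, x_4 = 8, y_4 = 7, z_4 = 6, x_5 = 8, y_5 = 11, z_5 = 11, x_6 = 4, y_6 = 7, w_6 = 4, d_6 = 3, h_6 = 1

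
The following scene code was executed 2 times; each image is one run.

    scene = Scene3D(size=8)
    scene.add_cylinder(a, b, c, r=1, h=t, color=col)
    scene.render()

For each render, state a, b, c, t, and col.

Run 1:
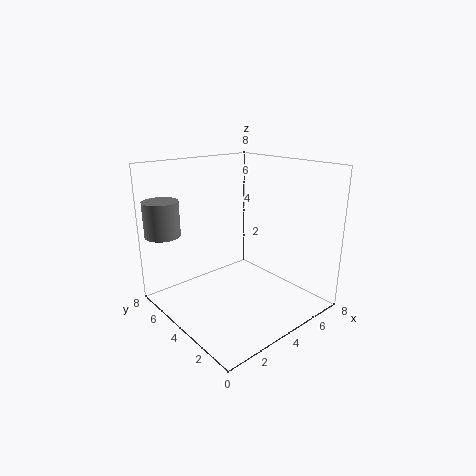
a = 1; b = 7; c = 4; t = 2; col = 'gray'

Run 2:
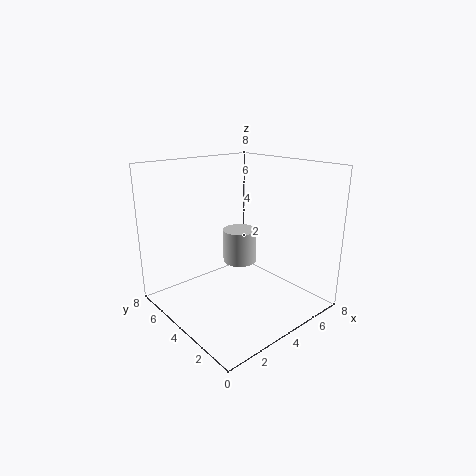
a = 5; b = 5; c = 2; t = 2; col = 'lightgray'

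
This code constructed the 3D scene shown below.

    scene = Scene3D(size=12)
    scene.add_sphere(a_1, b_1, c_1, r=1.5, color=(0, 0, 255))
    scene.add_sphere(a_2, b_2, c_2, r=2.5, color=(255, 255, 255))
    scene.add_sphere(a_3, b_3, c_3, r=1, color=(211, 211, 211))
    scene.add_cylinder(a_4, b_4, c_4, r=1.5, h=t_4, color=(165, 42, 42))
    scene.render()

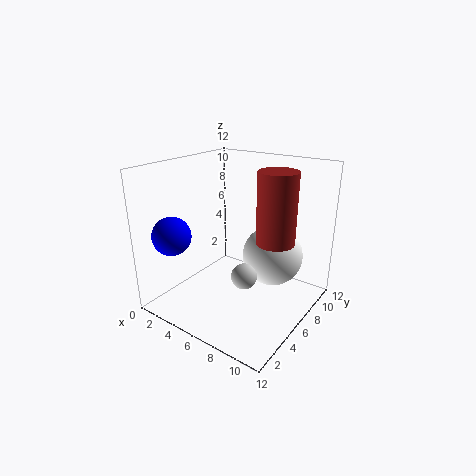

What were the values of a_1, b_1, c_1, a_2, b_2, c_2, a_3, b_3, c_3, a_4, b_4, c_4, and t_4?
a_1 = 3, b_1 = 1.5, c_1 = 7, a_2 = 8.5, b_2 = 7.5, c_2 = 4.5, a_3 = 8, b_3 = 4, c_3 = 4, a_4 = 9.5, b_4 = 6, c_4 = 6.5, t_4 = 5.5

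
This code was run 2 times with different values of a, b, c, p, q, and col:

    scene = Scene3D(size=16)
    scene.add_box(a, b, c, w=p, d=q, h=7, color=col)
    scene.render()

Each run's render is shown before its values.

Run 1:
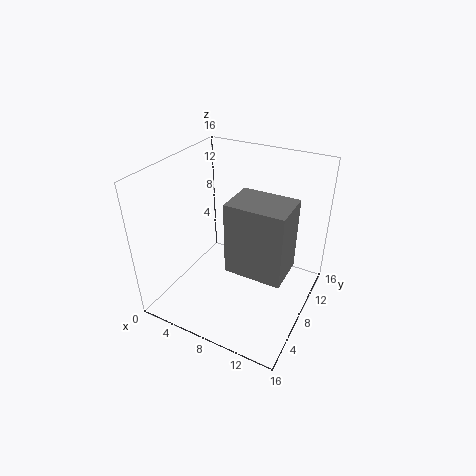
a = 9.5; b = 2.5; c = 8; p = 5.5; q = 4; col = 'gray'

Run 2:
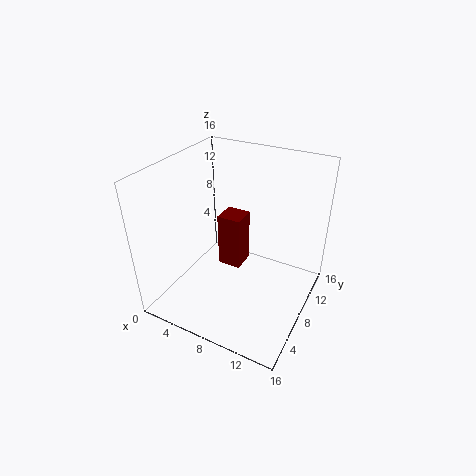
a = 3.5; b = 11; c = 1; p = 3; q = 3; col = 'maroon'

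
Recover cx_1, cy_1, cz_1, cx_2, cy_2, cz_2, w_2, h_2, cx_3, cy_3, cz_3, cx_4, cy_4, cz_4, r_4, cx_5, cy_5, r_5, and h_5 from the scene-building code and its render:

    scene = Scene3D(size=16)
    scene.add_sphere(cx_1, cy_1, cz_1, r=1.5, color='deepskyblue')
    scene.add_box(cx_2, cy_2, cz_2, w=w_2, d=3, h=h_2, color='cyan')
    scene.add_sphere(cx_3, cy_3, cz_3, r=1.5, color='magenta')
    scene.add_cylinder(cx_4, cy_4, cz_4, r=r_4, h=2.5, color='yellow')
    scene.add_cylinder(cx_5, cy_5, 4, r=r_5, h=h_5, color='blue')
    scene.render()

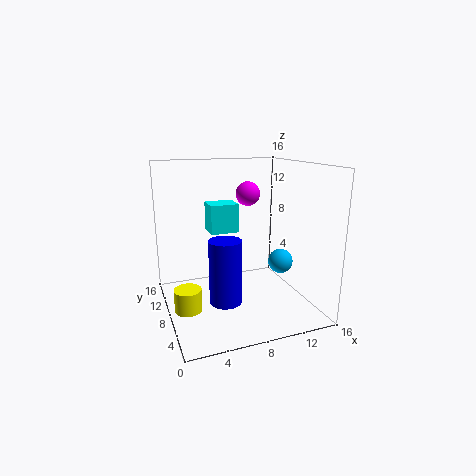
cx_1 = 14, cy_1 = 9, cz_1 = 4, cx_2 = 6, cy_2 = 11.5, cz_2 = 7.5, w_2 = 3.5, h_2 = 3.5, cx_3 = 11, cy_3 = 12.5, cz_3 = 12, cx_4 = 2, cy_4 = 7.5, cz_4 = 0.5, r_4 = 1.5, cx_5 = 4.5, cy_5 = 2, r_5 = 1.5, h_5 = 6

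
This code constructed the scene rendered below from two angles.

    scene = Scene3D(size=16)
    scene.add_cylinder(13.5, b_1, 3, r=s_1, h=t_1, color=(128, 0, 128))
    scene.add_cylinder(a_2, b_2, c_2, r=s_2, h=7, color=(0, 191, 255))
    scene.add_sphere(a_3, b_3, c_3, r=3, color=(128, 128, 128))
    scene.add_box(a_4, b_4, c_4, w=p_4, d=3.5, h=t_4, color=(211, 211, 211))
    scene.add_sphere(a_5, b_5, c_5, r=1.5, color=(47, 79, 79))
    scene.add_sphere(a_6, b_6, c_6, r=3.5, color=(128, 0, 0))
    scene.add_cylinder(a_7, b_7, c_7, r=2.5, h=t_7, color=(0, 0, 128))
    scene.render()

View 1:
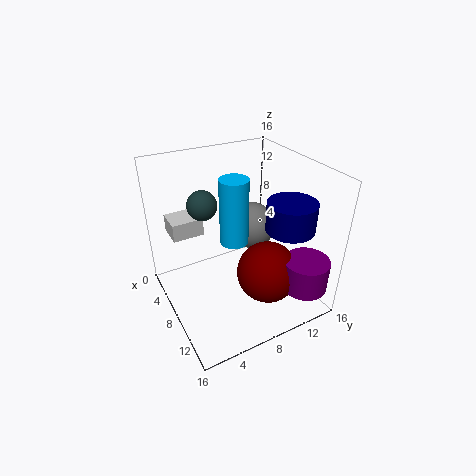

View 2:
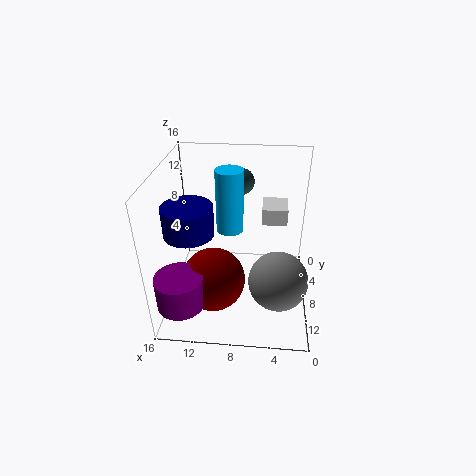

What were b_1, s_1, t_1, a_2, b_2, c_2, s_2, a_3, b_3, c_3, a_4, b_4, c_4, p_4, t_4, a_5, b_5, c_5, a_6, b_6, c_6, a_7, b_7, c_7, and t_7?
b_1 = 13.5; s_1 = 2.5; t_1 = 3.5; a_2 = 9; b_2 = 7; c_2 = 8.5; s_2 = 1.5; a_3 = 3.5; b_3 = 12.5; c_3 = 6; a_4 = 2.5; b_4 = 1.5; c_4 = 8; p_4 = 3; t_4 = 2; a_5 = 8; b_5 = 4; c_5 = 13; a_6 = 10.5; b_6 = 10.5; c_6 = 4; a_7 = 12.5; b_7 = 11.5; c_7 = 10.5; t_7 = 3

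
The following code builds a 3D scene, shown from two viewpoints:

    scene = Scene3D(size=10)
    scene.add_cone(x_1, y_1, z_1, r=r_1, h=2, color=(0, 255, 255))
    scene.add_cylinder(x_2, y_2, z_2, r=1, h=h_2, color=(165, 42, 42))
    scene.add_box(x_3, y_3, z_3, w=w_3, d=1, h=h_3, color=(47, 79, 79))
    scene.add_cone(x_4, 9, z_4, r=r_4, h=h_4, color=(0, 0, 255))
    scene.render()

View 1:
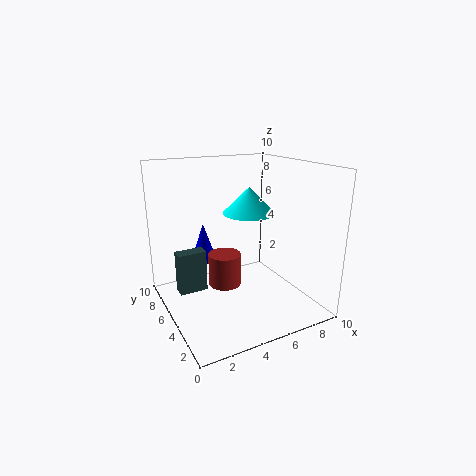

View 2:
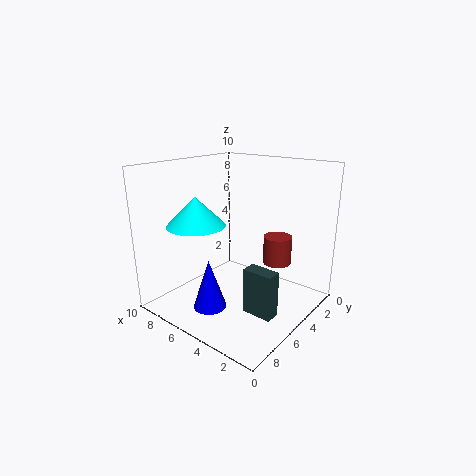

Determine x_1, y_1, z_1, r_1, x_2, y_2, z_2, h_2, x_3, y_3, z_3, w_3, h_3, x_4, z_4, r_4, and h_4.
x_1 = 7; y_1 = 7; z_1 = 6; r_1 = 2; x_2 = 3; y_2 = 3; z_2 = 3; h_2 = 2; x_3 = 1; y_3 = 6; z_3 = 1; w_3 = 2; h_3 = 3; x_4 = 4; z_4 = 2; r_4 = 1; h_4 = 3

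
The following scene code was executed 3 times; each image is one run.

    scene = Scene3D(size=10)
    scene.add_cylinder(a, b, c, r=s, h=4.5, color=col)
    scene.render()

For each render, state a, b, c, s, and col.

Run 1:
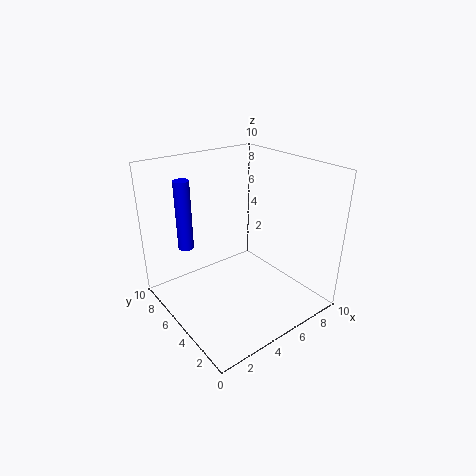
a = 1.5; b = 6; c = 5; s = 0.5; col = 'blue'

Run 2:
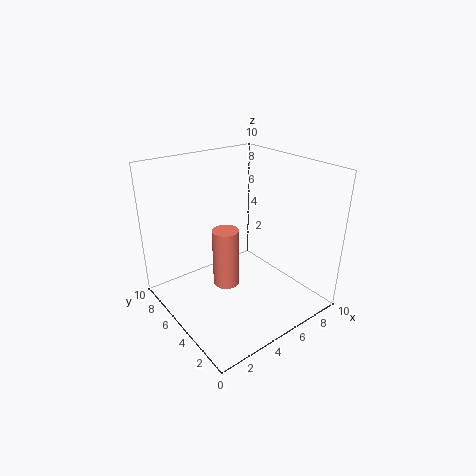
a = 5; b = 6.5; c = 0.5; s = 1; col = 'salmon'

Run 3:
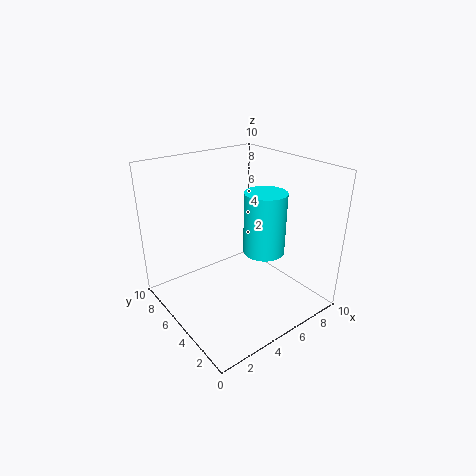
a = 7; b = 4.5; c = 3.5; s = 1.5; col = 'cyan'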